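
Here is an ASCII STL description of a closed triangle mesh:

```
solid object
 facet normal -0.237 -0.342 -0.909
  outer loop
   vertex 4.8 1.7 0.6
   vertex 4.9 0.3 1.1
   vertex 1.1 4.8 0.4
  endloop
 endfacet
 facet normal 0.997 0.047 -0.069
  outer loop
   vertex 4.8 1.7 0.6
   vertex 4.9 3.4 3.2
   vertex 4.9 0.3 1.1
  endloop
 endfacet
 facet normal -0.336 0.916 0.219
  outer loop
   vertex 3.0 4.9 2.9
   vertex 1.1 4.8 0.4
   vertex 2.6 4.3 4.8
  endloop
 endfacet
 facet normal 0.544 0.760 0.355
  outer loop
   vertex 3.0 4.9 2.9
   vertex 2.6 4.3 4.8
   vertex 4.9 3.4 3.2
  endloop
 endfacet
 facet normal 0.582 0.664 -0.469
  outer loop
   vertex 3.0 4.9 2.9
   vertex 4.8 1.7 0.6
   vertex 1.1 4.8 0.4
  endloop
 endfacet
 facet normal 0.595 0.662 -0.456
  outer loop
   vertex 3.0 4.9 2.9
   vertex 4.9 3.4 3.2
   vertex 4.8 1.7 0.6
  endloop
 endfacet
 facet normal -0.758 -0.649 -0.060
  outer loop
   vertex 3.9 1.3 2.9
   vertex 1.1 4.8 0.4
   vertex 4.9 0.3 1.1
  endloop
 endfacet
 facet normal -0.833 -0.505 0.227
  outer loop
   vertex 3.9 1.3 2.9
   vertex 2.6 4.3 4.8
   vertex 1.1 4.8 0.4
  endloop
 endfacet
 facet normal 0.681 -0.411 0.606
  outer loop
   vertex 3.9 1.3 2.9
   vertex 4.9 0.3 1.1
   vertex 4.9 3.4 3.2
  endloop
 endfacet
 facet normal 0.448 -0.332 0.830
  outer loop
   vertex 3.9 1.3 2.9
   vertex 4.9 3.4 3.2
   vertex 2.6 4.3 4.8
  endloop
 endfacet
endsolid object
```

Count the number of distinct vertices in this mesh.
7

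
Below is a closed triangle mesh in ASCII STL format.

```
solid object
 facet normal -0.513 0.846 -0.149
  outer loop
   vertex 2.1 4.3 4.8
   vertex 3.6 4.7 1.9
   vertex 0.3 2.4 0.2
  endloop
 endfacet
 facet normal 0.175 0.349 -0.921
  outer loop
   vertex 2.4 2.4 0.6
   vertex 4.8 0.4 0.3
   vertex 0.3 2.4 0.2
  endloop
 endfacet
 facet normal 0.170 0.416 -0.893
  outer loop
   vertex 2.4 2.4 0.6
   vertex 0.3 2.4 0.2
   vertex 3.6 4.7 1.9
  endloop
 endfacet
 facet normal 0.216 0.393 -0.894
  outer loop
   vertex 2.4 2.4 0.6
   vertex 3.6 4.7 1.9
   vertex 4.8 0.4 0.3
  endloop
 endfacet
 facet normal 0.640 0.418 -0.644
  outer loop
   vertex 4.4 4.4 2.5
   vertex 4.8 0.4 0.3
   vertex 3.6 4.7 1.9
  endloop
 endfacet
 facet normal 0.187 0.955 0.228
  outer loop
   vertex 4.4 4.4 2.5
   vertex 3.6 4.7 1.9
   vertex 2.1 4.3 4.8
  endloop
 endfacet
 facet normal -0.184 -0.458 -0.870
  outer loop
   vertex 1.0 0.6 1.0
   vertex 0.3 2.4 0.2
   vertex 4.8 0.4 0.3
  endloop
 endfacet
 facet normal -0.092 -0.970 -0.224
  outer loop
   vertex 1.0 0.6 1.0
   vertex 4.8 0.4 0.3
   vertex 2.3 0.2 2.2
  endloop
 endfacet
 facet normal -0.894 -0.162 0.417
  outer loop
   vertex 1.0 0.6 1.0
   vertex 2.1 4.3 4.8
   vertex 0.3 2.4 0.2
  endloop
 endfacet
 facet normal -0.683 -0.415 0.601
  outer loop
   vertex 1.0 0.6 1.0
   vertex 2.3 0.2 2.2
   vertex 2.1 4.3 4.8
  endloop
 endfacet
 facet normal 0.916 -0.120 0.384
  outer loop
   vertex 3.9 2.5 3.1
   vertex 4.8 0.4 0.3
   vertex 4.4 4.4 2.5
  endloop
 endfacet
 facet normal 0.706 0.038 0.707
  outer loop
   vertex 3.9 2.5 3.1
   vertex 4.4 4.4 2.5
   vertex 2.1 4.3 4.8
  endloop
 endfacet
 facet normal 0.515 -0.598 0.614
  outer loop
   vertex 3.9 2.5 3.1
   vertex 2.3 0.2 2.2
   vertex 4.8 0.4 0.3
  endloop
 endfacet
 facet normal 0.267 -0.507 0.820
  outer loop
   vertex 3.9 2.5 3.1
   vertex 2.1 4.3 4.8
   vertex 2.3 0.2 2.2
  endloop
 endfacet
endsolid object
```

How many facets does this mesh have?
14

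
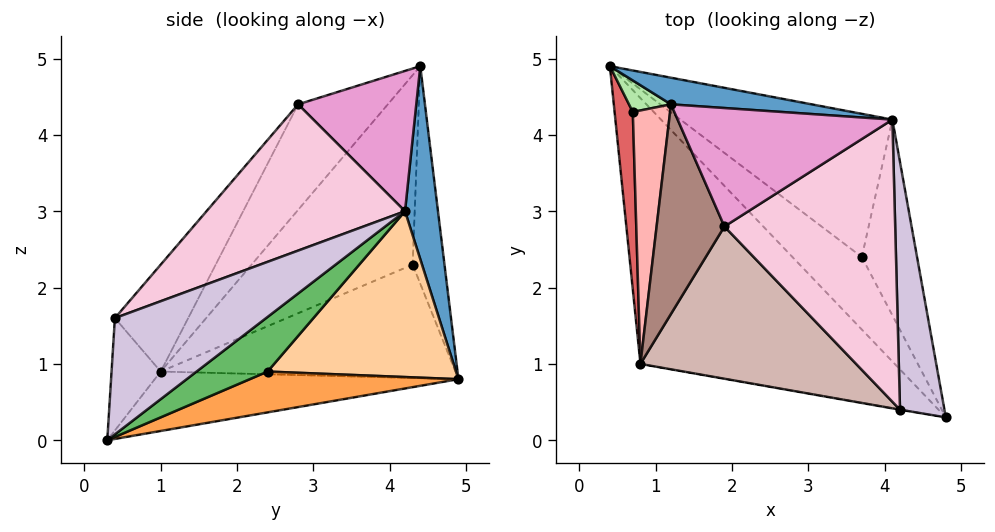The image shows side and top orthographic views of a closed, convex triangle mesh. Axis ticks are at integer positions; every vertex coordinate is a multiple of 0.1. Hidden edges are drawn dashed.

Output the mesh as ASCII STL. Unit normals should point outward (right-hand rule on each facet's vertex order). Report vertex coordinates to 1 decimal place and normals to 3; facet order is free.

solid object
 facet normal 0.130 0.987 0.095
  outer loop
   vertex 4.1 4.2 3.0
   vertex 0.4 4.9 0.8
   vertex 1.2 4.4 4.9
  endloop
 endfacet
 facet normal -0.227 -0.048 -0.973
  outer loop
   vertex 0.8 1.0 0.9
   vertex 0.4 4.9 0.8
   vertex 4.8 0.3 0.0
  endloop
 endfacet
 facet normal 0.428 0.536 -0.728
  outer loop
   vertex 3.7 2.4 0.9
   vertex 4.8 0.3 0.0
   vertex 0.4 4.9 0.8
  endloop
 endfacet
 facet normal 0.485 0.616 -0.620
  outer loop
   vertex 3.7 2.4 0.9
   vertex 0.4 4.9 0.8
   vertex 4.1 4.2 3.0
  endloop
 endfacet
 facet normal 0.583 0.558 -0.590
  outer loop
   vertex 3.7 2.4 0.9
   vertex 4.1 4.2 3.0
   vertex 4.8 0.3 0.0
  endloop
 endfacet
 facet normal -0.982 -0.017 0.189
  outer loop
   vertex 0.7 4.3 2.3
   vertex 1.2 4.4 4.9
   vertex 0.4 4.9 0.8
  endloop
 endfacet
 facet normal -0.983 -0.097 0.158
  outer loop
   vertex 0.7 4.3 2.3
   vertex 0.4 4.9 0.8
   vertex 0.8 1.0 0.9
  endloop
 endfacet
 facet normal -0.975 -0.111 0.192
  outer loop
   vertex 0.7 4.3 2.3
   vertex 0.8 1.0 0.9
   vertex 1.2 4.4 4.9
  endloop
 endfacet
 facet normal -0.173 -0.985 -0.003
  outer loop
   vertex 4.2 0.4 1.6
   vertex 0.8 1.0 0.9
   vertex 4.8 0.3 0.0
  endloop
 endfacet
 facet normal 0.929 -0.106 0.355
  outer loop
   vertex 4.2 0.4 1.6
   vertex 4.8 0.3 0.0
   vertex 4.1 4.2 3.0
  endloop
 endfacet
 facet normal -0.741 -0.473 0.476
  outer loop
   vertex 1.9 2.8 4.4
   vertex 1.2 4.4 4.9
   vertex 0.8 1.0 0.9
  endloop
 endfacet
 facet normal -0.250 -0.827 0.504
  outer loop
   vertex 1.9 2.8 4.4
   vertex 0.8 1.0 0.9
   vertex 4.2 0.4 1.6
  endloop
 endfacet
 facet normal 0.547 -0.022 0.837
  outer loop
   vertex 1.9 2.8 4.4
   vertex 4.1 4.2 3.0
   vertex 1.2 4.4 4.9
  endloop
 endfacet
 facet normal 0.629 -0.254 0.735
  outer loop
   vertex 1.9 2.8 4.4
   vertex 4.2 0.4 1.6
   vertex 4.1 4.2 3.0
  endloop
 endfacet
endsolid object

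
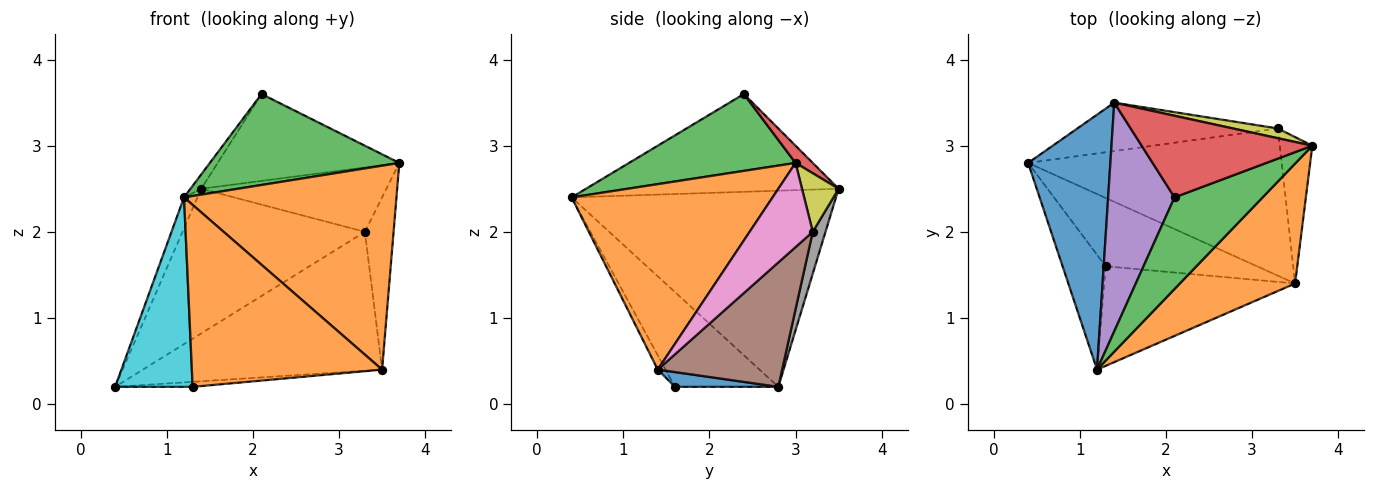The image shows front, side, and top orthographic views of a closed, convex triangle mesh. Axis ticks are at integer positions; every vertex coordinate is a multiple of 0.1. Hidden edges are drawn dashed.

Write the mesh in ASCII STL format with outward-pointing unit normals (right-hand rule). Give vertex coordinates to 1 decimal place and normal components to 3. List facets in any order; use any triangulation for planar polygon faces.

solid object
 facet normal -0.921 0.047 0.386
  outer loop
   vertex 1.4 3.5 2.5
   vertex 0.4 2.8 0.2
   vertex 1.2 0.4 2.4
  endloop
 endfacet
 facet normal 0.632 -0.668 0.393
  outer loop
   vertex 3.5 1.4 0.4
   vertex 3.7 3.0 2.8
   vertex 1.2 0.4 2.4
  endloop
 endfacet
 facet normal 0.526 -0.599 0.603
  outer loop
   vertex 2.1 2.4 3.6
   vertex 1.2 0.4 2.4
   vertex 3.7 3.0 2.8
  endloop
 endfacet
 facet normal 0.069 0.727 0.683
  outer loop
   vertex 2.1 2.4 3.6
   vertex 3.7 3.0 2.8
   vertex 1.4 3.5 2.5
  endloop
 endfacet
 facet normal -0.827 0.035 0.561
  outer loop
   vertex 2.1 2.4 3.6
   vertex 1.4 3.5 2.5
   vertex 1.2 0.4 2.4
  endloop
 endfacet
 facet normal 0.336 0.646 -0.685
  outer loop
   vertex 3.3 3.2 2.0
   vertex 3.5 1.4 0.4
   vertex 0.4 2.8 0.2
  endloop
 endfacet
 facet normal 0.859 0.390 -0.332
  outer loop
   vertex 3.3 3.2 2.0
   vertex 3.7 3.0 2.8
   vertex 3.5 1.4 0.4
  endloop
 endfacet
 facet normal 0.066 0.946 -0.317
  outer loop
   vertex 3.3 3.2 2.0
   vertex 0.4 2.8 0.2
   vertex 1.4 3.5 2.5
  endloop
 endfacet
 facet normal 0.192 0.970 0.147
  outer loop
   vertex 3.3 3.2 2.0
   vertex 1.4 3.5 2.5
   vertex 3.7 3.0 2.8
  endloop
 endfacet
 facet normal -0.752 -0.564 -0.342
  outer loop
   vertex 1.3 1.6 0.2
   vertex 1.2 0.4 2.4
   vertex 0.4 2.8 0.2
  endloop
 endfacet
 facet normal 0.097 0.073 -0.993
  outer loop
   vertex 1.3 1.6 0.2
   vertex 0.4 2.8 0.2
   vertex 3.5 1.4 0.4
  endloop
 endfacet
 facet normal -0.036 -0.877 -0.480
  outer loop
   vertex 1.3 1.6 0.2
   vertex 3.5 1.4 0.4
   vertex 1.2 0.4 2.4
  endloop
 endfacet
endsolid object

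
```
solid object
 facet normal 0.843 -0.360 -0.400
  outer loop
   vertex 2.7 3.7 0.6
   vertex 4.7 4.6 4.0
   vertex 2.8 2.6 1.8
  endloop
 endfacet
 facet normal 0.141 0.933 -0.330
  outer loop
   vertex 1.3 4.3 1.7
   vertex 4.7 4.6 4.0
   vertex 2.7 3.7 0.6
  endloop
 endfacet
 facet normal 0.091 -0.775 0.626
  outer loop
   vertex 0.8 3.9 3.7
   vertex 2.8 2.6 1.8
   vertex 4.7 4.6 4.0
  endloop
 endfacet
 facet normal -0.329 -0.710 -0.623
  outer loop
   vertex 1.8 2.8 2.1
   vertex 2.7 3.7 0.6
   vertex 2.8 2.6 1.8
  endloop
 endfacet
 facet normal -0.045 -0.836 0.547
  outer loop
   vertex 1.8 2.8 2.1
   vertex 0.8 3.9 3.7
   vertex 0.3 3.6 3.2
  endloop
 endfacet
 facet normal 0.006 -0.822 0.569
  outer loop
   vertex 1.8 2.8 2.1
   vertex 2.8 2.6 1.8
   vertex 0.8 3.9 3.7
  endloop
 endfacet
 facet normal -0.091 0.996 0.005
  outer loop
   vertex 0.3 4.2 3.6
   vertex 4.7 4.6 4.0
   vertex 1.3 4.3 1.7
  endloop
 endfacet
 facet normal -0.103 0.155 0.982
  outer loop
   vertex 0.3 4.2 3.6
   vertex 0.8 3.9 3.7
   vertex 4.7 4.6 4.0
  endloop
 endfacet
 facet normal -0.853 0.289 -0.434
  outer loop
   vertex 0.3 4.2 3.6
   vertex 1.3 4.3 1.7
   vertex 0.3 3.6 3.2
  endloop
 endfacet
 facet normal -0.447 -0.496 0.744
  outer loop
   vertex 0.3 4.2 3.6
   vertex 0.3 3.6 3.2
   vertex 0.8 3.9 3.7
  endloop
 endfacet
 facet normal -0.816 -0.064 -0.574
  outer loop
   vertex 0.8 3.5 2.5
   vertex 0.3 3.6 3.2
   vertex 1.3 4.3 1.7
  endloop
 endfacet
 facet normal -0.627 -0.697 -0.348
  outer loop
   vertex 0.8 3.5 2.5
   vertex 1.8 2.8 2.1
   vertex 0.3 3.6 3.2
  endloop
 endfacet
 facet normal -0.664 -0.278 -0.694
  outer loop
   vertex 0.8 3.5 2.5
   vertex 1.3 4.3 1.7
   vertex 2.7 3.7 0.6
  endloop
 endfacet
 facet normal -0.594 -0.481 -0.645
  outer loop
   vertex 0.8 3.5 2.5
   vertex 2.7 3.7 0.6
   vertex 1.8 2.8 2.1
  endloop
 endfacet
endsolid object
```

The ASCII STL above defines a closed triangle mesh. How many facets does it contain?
14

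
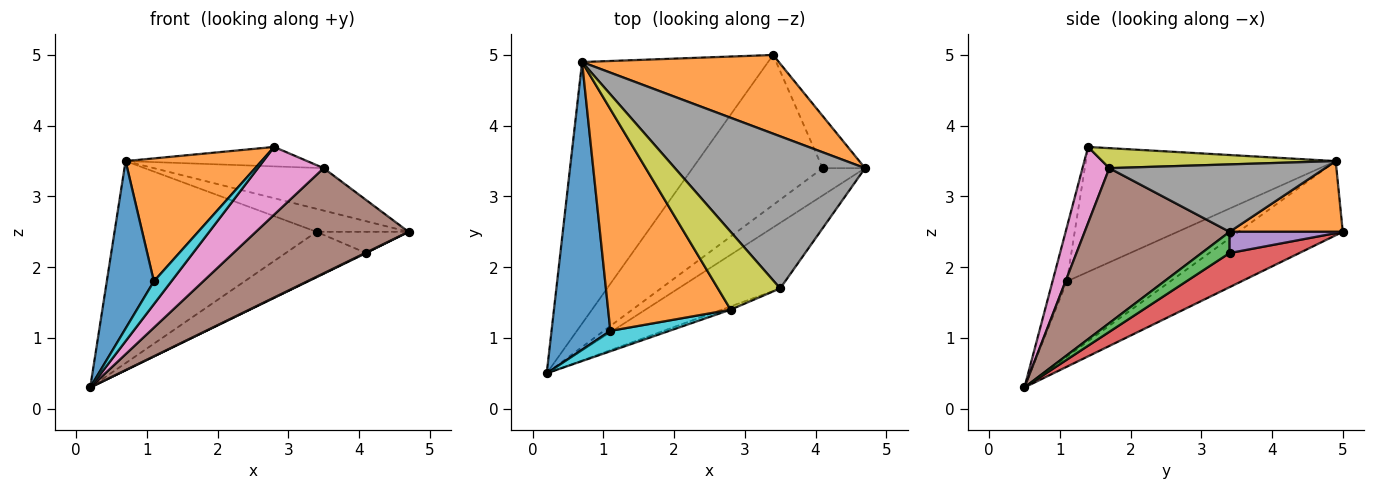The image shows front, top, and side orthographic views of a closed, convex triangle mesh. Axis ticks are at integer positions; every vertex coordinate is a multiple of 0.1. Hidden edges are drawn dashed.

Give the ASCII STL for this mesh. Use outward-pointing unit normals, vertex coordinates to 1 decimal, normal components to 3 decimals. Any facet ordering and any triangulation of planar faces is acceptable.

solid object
 facet normal -0.301 0.583 -0.755
  outer loop
   vertex 0.7 4.9 3.5
   vertex 3.4 5.0 2.5
   vertex 0.2 0.5 0.3
  endloop
 endfacet
 facet normal 0.326 0.265 0.907
  outer loop
   vertex 0.7 4.9 3.5
   vertex 4.7 3.4 2.5
   vertex 3.4 5.0 2.5
  endloop
 endfacet
 facet normal 0.447 -0.015 -0.894
  outer loop
   vertex 4.1 3.4 2.2
   vertex 4.7 3.4 2.5
   vertex 0.2 0.5 0.3
  endloop
 endfacet
 facet normal 0.244 0.281 -0.928
  outer loop
   vertex 4.1 3.4 2.2
   vertex 0.2 0.5 0.3
   vertex 3.4 5.0 2.5
  endloop
 endfacet
 facet normal 0.420 0.342 -0.841
  outer loop
   vertex 4.1 3.4 2.2
   vertex 3.4 5.0 2.5
   vertex 4.7 3.4 2.5
  endloop
 endfacet
 facet normal 0.627 -0.661 -0.412
  outer loop
   vertex 3.5 1.7 3.4
   vertex 0.2 0.5 0.3
   vertex 4.7 3.4 2.5
  endloop
 endfacet
 facet normal 0.378 -0.925 -0.044
  outer loop
   vertex 3.5 1.7 3.4
   vertex 2.8 1.4 3.7
   vertex 0.2 0.5 0.3
  endloop
 endfacet
 facet normal 0.323 0.254 0.911
  outer loop
   vertex 3.5 1.7 3.4
   vertex 4.7 3.4 2.5
   vertex 0.7 4.9 3.5
  endloop
 endfacet
 facet normal 0.298 0.232 0.926
  outer loop
   vertex 3.5 1.7 3.4
   vertex 0.7 4.9 3.5
   vertex 2.8 1.4 3.7
  endloop
 endfacet
 facet normal -0.522 -0.636 0.568
  outer loop
   vertex 1.1 1.1 1.8
   vertex 0.2 0.5 0.3
   vertex 2.8 1.4 3.7
  endloop
 endfacet
 facet normal -0.742 -0.337 0.580
  outer loop
   vertex 1.1 1.1 1.8
   vertex 0.7 4.9 3.5
   vertex 0.2 0.5 0.3
  endloop
 endfacet
 facet normal -0.666 -0.362 0.653
  outer loop
   vertex 1.1 1.1 1.8
   vertex 2.8 1.4 3.7
   vertex 0.7 4.9 3.5
  endloop
 endfacet
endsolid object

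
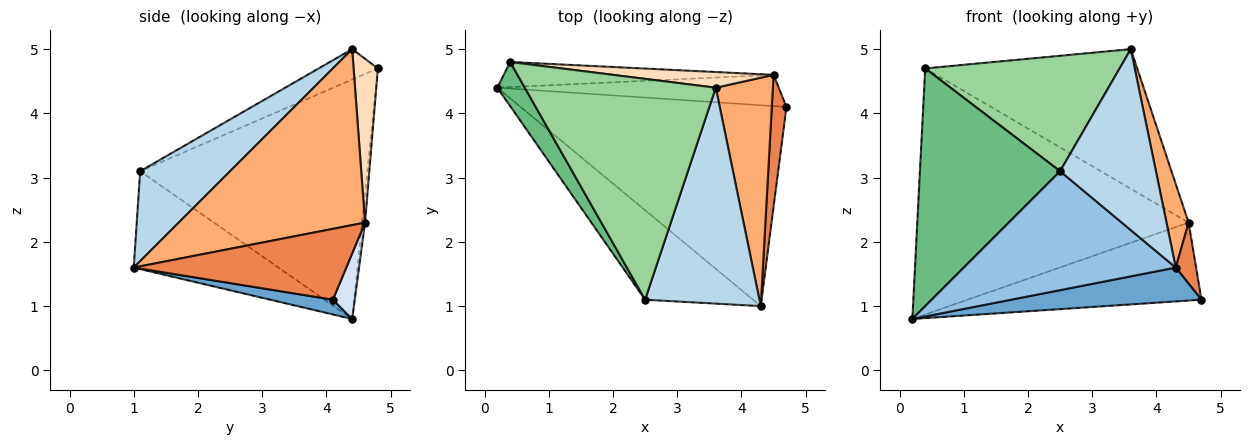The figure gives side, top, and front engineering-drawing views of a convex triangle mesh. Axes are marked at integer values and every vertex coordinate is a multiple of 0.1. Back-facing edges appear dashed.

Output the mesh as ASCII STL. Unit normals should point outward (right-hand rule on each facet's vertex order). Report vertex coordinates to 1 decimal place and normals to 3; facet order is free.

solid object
 facet normal 0.055 -0.166 -0.985
  outer loop
   vertex 4.3 1.0 1.6
   vertex 0.2 4.4 0.8
   vertex 4.7 4.1 1.1
  endloop
 endfacet
 facet normal -0.479 -0.702 -0.528
  outer loop
   vertex 2.5 1.1 3.1
   vertex 0.2 4.4 0.8
   vertex 4.3 1.0 1.6
  endloop
 endfacet
 facet normal 0.516 -0.550 0.656
  outer loop
   vertex 2.5 1.1 3.1
   vertex 4.3 1.0 1.6
   vertex 3.6 4.4 5.0
  endloop
 endfacet
 facet normal 0.086 0.925 -0.371
  outer loop
   vertex 4.5 4.6 2.3
   vertex 4.7 4.1 1.1
   vertex 0.2 4.4 0.8
  endloop
 endfacet
 facet normal 0.975 -0.093 0.201
  outer loop
   vertex 4.5 4.6 2.3
   vertex 4.3 1.0 1.6
   vertex 4.7 4.1 1.1
  endloop
 endfacet
 facet normal 0.945 -0.112 0.307
  outer loop
   vertex 4.5 4.6 2.3
   vertex 3.6 4.4 5.0
   vertex 4.3 1.0 1.6
  endloop
 endfacet
 facet normal -0.011 0.995 -0.101
  outer loop
   vertex 0.4 4.8 4.7
   vertex 4.5 4.6 2.3
   vertex 0.2 4.4 0.8
  endloop
 endfacet
 facet normal 0.113 0.987 0.111
  outer loop
   vertex 0.4 4.8 4.7
   vertex 3.6 4.4 5.0
   vertex 4.5 4.6 2.3
  endloop
 endfacet
 facet normal -0.847 -0.523 0.097
  outer loop
   vertex 0.4 4.8 4.7
   vertex 0.2 4.4 0.8
   vertex 2.5 1.1 3.1
  endloop
 endfacet
 facet normal -0.140 -0.459 0.878
  outer loop
   vertex 0.4 4.8 4.7
   vertex 2.5 1.1 3.1
   vertex 3.6 4.4 5.0
  endloop
 endfacet
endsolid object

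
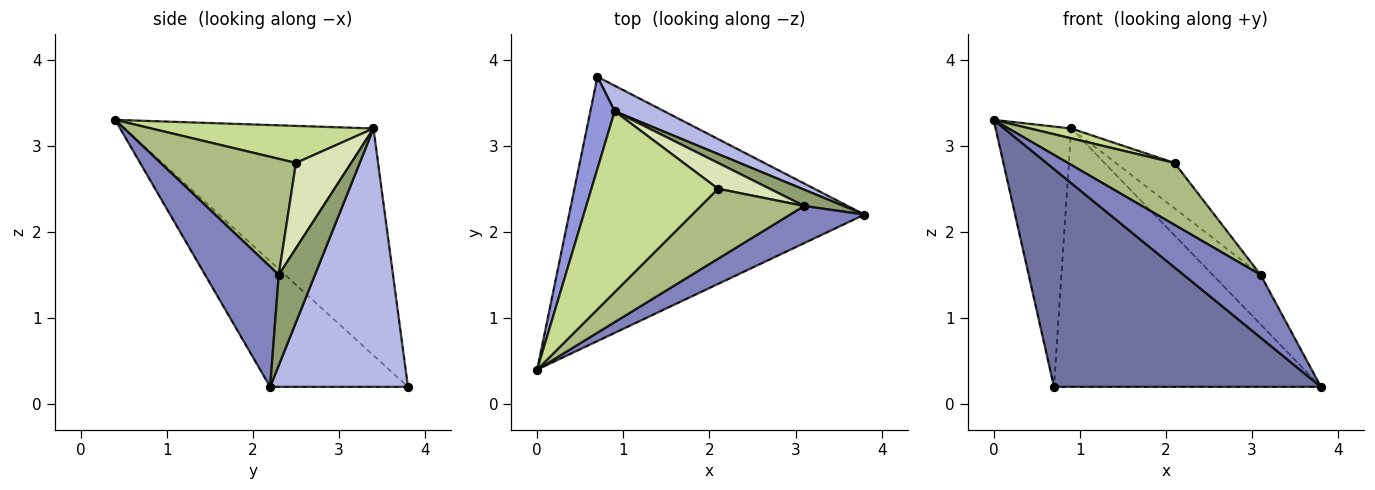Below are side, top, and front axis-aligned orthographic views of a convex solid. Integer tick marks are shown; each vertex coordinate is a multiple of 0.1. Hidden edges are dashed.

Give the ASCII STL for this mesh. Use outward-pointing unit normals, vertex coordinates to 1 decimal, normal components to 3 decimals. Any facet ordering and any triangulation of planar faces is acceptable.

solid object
 facet normal -0.312 -0.604 -0.733
  outer loop
   vertex 0.7 3.8 0.2
   vertex 3.8 2.2 0.2
   vertex 0.0 0.4 3.3
  endloop
 endfacet
 facet normal 0.636 -0.664 0.393
  outer loop
   vertex 3.1 2.3 1.5
   vertex 0.0 0.4 3.3
   vertex 3.8 2.2 0.2
  endloop
 endfacet
 facet normal -0.952 0.289 0.102
  outer loop
   vertex 0.9 3.4 3.2
   vertex 0.7 3.8 0.2
   vertex 0.0 0.4 3.3
  endloop
 endfacet
 facet normal 0.457 0.885 0.088
  outer loop
   vertex 0.9 3.4 3.2
   vertex 3.8 2.2 0.2
   vertex 0.7 3.8 0.2
  endloop
 endfacet
 facet normal 0.582 0.772 0.254
  outer loop
   vertex 0.9 3.4 3.2
   vertex 3.1 2.3 1.5
   vertex 3.8 2.2 0.2
  endloop
 endfacet
 facet normal 0.644 -0.507 0.573
  outer loop
   vertex 2.1 2.5 2.8
   vertex 0.0 0.4 3.3
   vertex 3.1 2.3 1.5
  endloop
 endfacet
 facet normal 0.280 -0.052 0.958
  outer loop
   vertex 2.1 2.5 2.8
   vertex 0.9 3.4 3.2
   vertex 0.0 0.4 3.3
  endloop
 endfacet
 facet normal 0.633 0.673 0.383
  outer loop
   vertex 2.1 2.5 2.8
   vertex 3.1 2.3 1.5
   vertex 0.9 3.4 3.2
  endloop
 endfacet
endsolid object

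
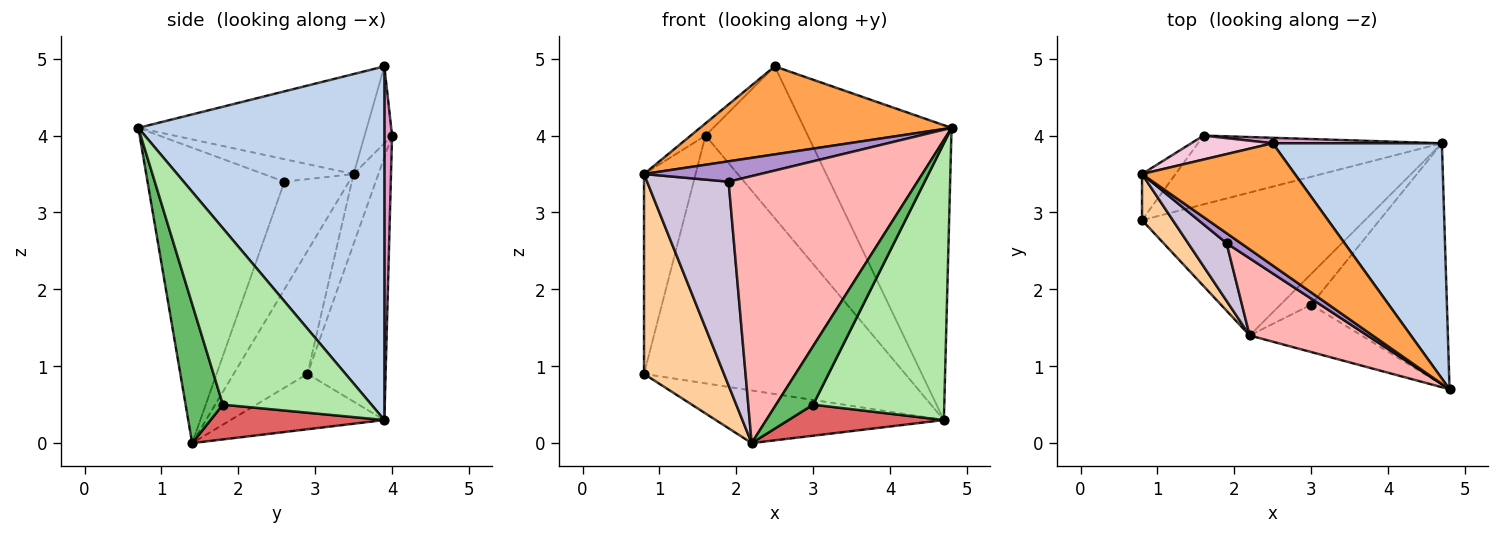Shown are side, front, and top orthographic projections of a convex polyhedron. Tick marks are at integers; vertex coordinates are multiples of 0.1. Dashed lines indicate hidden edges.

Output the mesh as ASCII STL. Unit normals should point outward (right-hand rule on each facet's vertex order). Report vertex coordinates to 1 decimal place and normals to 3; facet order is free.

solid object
 facet normal -0.227 0.337 -0.914
  outer loop
   vertex 4.7 3.9 0.3
   vertex 2.2 1.4 0.0
   vertex 0.8 2.9 0.9
  endloop
 endfacet
 facet normal 0.794 0.476 0.380
  outer loop
   vertex 4.7 3.9 0.3
   vertex 2.5 3.9 4.9
   vertex 4.8 0.7 4.1
  endloop
 endfacet
 facet normal -0.469 -0.516 0.717
  outer loop
   vertex 0.8 3.5 3.5
   vertex 4.8 0.7 4.1
   vertex 2.5 3.9 4.9
  endloop
 endfacet
 facet normal -0.669 -0.724 0.167
  outer loop
   vertex 0.8 3.5 3.5
   vertex 0.8 2.9 0.9
   vertex 2.2 1.4 0.0
  endloop
 endfacet
 facet normal 0.616 -0.613 -0.495
  outer loop
   vertex 3.0 1.8 0.5
   vertex 4.8 0.7 4.1
   vertex 2.2 1.4 0.0
  endloop
 endfacet
 facet normal 0.649 -0.573 -0.500
  outer loop
   vertex 3.0 1.8 0.5
   vertex 4.7 3.9 0.3
   vertex 4.8 0.7 4.1
  endloop
 endfacet
 facet normal 0.622 -0.556 -0.551
  outer loop
   vertex 3.0 1.8 0.5
   vertex 2.2 1.4 0.0
   vertex 4.7 3.9 0.3
  endloop
 endfacet
 facet normal -0.571 -0.788 0.228
  outer loop
   vertex 1.9 2.6 3.4
   vertex 2.2 1.4 0.0
   vertex 4.8 0.7 4.1
  endloop
 endfacet
 facet normal -0.570 -0.737 0.362
  outer loop
   vertex 1.9 2.6 3.4
   vertex 4.8 0.7 4.1
   vertex 0.8 3.5 3.5
  endloop
 endfacet
 facet normal -0.606 -0.765 0.217
  outer loop
   vertex 1.9 2.6 3.4
   vertex 0.8 3.5 3.5
   vertex 2.2 1.4 0.0
  endloop
 endfacet
 facet normal -0.277 0.926 -0.257
  outer loop
   vertex 1.6 4.0 4.0
   vertex 4.7 3.9 0.3
   vertex 0.8 2.9 0.9
  endloop
 endfacet
 facet normal -0.424 0.882 -0.204
  outer loop
   vertex 1.6 4.0 4.0
   vertex 0.8 2.9 0.9
   vertex 0.8 3.5 3.5
  endloop
 endfacet
 facet normal 0.075 0.997 0.036
  outer loop
   vertex 1.6 4.0 4.0
   vertex 2.5 3.9 4.9
   vertex 4.7 3.9 0.3
  endloop
 endfacet
 facet normal -0.643 0.347 0.682
  outer loop
   vertex 1.6 4.0 4.0
   vertex 0.8 3.5 3.5
   vertex 2.5 3.9 4.9
  endloop
 endfacet
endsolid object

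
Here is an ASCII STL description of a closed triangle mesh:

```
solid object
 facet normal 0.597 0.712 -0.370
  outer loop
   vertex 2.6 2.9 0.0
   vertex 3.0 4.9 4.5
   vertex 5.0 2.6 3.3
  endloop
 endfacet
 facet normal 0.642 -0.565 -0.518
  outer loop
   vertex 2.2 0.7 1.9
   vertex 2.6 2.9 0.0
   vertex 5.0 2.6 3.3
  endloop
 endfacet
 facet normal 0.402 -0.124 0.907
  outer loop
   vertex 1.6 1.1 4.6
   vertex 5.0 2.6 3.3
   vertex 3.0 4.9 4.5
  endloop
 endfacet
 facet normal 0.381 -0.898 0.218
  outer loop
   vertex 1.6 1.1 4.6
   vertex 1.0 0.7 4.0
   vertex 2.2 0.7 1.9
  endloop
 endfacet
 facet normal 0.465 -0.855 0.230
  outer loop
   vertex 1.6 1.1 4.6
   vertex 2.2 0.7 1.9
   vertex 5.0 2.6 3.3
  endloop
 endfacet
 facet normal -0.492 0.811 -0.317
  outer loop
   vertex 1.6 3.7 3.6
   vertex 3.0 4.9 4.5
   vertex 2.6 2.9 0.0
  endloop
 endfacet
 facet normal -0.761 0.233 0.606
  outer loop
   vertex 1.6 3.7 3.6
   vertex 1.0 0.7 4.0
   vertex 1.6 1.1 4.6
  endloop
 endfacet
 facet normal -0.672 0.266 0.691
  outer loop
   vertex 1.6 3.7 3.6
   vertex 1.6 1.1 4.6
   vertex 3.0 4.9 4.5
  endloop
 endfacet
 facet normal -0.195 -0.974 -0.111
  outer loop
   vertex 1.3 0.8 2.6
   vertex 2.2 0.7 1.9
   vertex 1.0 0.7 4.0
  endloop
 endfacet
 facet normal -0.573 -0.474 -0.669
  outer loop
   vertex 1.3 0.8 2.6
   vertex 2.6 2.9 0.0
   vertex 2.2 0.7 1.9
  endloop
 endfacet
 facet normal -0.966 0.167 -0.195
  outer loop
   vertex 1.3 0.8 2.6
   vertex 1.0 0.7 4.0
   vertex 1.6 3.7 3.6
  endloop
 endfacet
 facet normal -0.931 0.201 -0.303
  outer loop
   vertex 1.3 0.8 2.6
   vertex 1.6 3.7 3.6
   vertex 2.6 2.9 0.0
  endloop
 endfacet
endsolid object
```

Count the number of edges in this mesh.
18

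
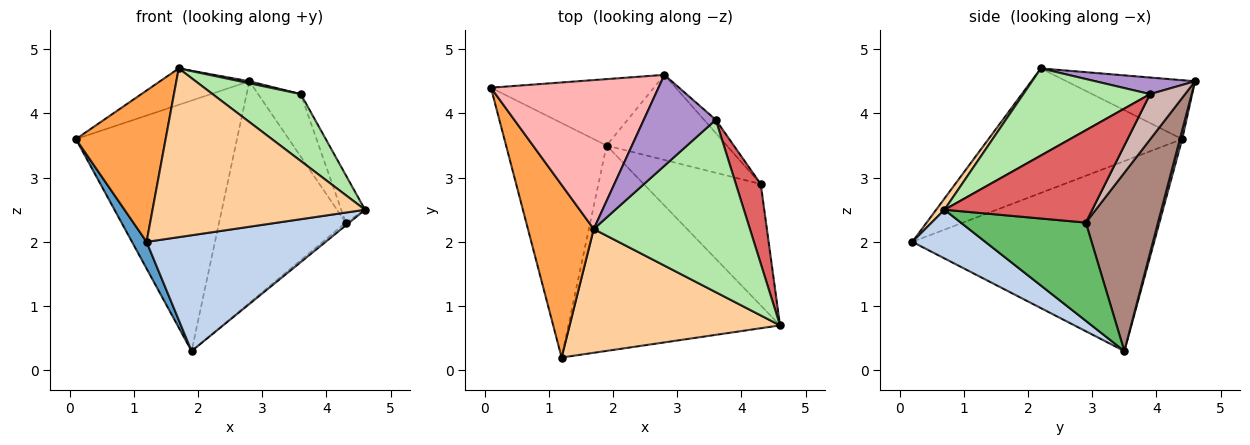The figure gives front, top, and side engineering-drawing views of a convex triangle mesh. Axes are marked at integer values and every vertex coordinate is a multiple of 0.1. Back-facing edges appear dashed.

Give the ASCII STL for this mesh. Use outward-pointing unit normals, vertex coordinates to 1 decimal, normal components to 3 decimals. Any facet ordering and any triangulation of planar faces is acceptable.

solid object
 facet normal -0.883 -0.053 -0.467
  outer loop
   vertex 1.9 3.5 0.3
   vertex 1.2 0.2 2.0
   vertex 0.1 4.4 3.6
  endloop
 endfacet
 facet normal 0.196 -0.482 -0.854
  outer loop
   vertex 1.9 3.5 0.3
   vertex 4.6 0.7 2.5
   vertex 1.2 0.2 2.0
  endloop
 endfacet
 facet normal -0.818 -0.379 0.432
  outer loop
   vertex 1.7 2.2 4.7
   vertex 0.1 4.4 3.6
   vertex 1.2 0.2 2.0
  endloop
 endfacet
 facet normal 0.032 -0.806 0.591
  outer loop
   vertex 1.7 2.2 4.7
   vertex 1.2 0.2 2.0
   vertex 4.6 0.7 2.5
  endloop
 endfacet
 facet normal 0.643 0.018 -0.766
  outer loop
   vertex 4.3 2.9 2.3
   vertex 4.6 0.7 2.5
   vertex 1.9 3.5 0.3
  endloop
 endfacet
 facet normal 0.461 -0.321 0.827
  outer loop
   vertex 3.6 3.9 4.3
   vertex 1.7 2.2 4.7
   vertex 4.6 0.7 2.5
  endloop
 endfacet
 facet normal 0.954 0.153 0.257
  outer loop
   vertex 3.6 3.9 4.3
   vertex 4.6 0.7 2.5
   vertex 4.3 2.9 2.3
  endloop
 endfacet
 facet normal -0.323 0.225 0.919
  outer loop
   vertex 2.8 4.6 4.5
   vertex 0.1 4.4 3.6
   vertex 1.7 2.2 4.7
  endloop
 endfacet
 facet normal 0.225 -0.022 0.974
  outer loop
   vertex 2.8 4.6 4.5
   vertex 1.7 2.2 4.7
   vertex 3.6 3.9 4.3
  endloop
 endfacet
 facet normal 0.014 0.967 -0.256
  outer loop
   vertex 2.8 4.6 4.5
   vertex 1.9 3.5 0.3
   vertex 0.1 4.4 3.6
  endloop
 endfacet
 facet normal 0.470 0.824 -0.317
  outer loop
   vertex 2.8 4.6 4.5
   vertex 4.3 2.9 2.3
   vertex 1.9 3.5 0.3
  endloop
 endfacet
 facet normal 0.627 0.762 -0.162
  outer loop
   vertex 2.8 4.6 4.5
   vertex 3.6 3.9 4.3
   vertex 4.3 2.9 2.3
  endloop
 endfacet
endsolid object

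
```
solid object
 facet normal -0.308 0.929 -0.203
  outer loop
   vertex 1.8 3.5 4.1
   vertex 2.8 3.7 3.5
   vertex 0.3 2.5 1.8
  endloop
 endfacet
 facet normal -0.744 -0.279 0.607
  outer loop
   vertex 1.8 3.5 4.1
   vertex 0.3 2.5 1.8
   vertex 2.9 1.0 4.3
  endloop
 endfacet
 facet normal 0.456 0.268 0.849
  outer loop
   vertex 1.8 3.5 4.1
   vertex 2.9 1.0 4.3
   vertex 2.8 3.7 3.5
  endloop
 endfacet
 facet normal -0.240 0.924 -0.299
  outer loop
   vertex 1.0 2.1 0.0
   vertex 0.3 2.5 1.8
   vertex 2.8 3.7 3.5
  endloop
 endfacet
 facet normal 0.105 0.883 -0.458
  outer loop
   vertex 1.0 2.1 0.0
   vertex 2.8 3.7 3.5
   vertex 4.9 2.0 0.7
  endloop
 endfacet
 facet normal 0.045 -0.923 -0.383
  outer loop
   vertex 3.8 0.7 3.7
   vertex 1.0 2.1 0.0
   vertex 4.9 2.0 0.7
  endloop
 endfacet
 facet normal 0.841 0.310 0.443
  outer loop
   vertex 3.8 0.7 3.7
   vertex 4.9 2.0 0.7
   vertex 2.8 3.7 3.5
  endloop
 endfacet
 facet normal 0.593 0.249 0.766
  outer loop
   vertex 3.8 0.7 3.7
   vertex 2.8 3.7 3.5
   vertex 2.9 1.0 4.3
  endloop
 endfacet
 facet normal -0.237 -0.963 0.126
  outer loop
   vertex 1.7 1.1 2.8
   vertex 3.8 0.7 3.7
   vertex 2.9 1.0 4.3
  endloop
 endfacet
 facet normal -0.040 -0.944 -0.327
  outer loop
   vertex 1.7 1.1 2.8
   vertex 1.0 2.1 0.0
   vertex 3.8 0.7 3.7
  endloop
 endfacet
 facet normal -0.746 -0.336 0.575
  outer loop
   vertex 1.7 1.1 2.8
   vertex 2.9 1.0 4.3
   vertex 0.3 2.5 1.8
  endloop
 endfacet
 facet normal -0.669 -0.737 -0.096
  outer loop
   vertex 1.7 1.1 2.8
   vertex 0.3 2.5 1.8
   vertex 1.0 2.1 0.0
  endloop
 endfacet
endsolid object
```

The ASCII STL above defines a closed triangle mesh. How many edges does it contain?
18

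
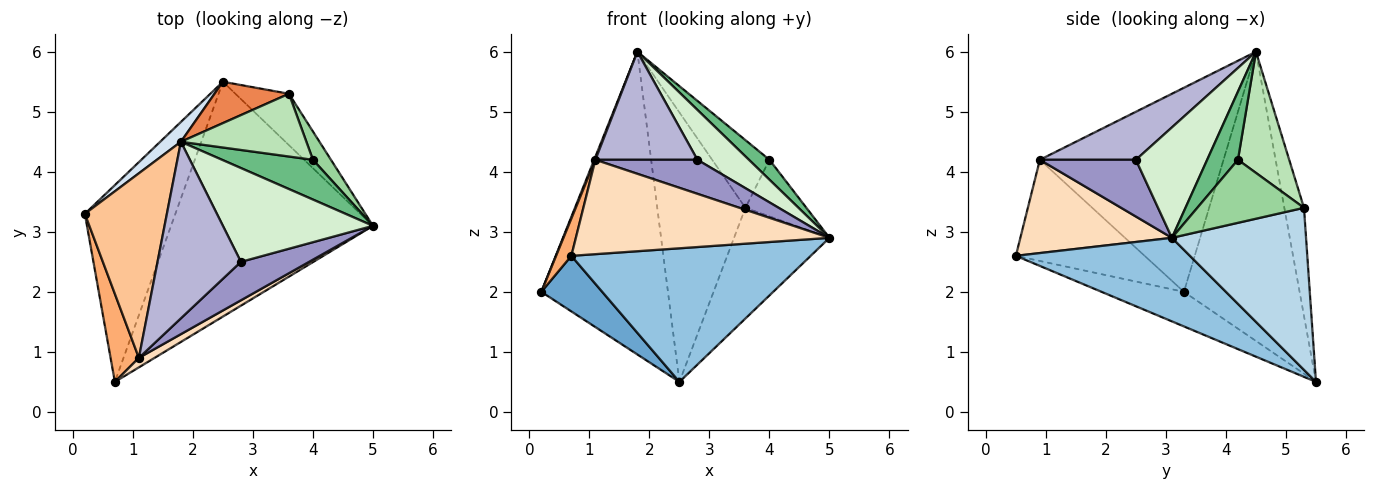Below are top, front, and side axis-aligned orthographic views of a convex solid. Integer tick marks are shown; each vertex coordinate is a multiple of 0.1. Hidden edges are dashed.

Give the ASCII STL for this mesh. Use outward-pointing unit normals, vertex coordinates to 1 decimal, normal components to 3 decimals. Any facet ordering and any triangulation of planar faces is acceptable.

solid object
 facet normal -0.345 -0.255 -0.903
  outer loop
   vertex 2.5 5.5 0.5
   vertex 0.7 0.5 2.6
   vertex 0.2 3.3 2.0
  endloop
 endfacet
 facet normal 0.338 -0.465 -0.818
  outer loop
   vertex 2.5 5.5 0.5
   vertex 5.0 3.1 2.9
   vertex 0.7 0.5 2.6
  endloop
 endfacet
 facet normal 0.787 0.560 -0.260
  outer loop
   vertex 2.5 5.5 0.5
   vertex 3.6 5.3 3.4
   vertex 5.0 3.1 2.9
  endloop
 endfacet
 facet normal -0.674 0.737 0.048
  outer loop
   vertex 2.5 5.5 0.5
   vertex 0.2 3.3 2.0
   vertex 1.8 4.5 6.0
  endloop
 endfacet
 facet normal -0.215 0.965 0.148
  outer loop
   vertex 2.5 5.5 0.5
   vertex 1.8 4.5 6.0
   vertex 3.6 5.3 3.4
  endloop
 endfacet
 facet normal -0.957 -0.114 0.268
  outer loop
   vertex 1.1 0.9 4.2
   vertex 0.2 3.3 2.0
   vertex 0.7 0.5 2.6
  endloop
 endfacet
 facet normal -0.928 -0.006 0.373
  outer loop
   vertex 1.1 0.9 4.2
   vertex 1.8 4.5 6.0
   vertex 0.2 3.3 2.0
  endloop
 endfacet
 facet normal 0.511 -0.855 0.086
  outer loop
   vertex 1.1 0.9 4.2
   vertex 0.7 0.5 2.6
   vertex 5.0 3.1 2.9
  endloop
 endfacet
 facet normal 0.557 -0.371 0.743
  outer loop
   vertex 4.0 4.2 4.2
   vertex 1.8 4.5 6.0
   vertex 5.0 3.1 2.9
  endloop
 endfacet
 facet normal 0.843 0.482 0.241
  outer loop
   vertex 4.0 4.2 4.2
   vertex 5.0 3.1 2.9
   vertex 3.6 5.3 3.4
  endloop
 endfacet
 facet normal 0.549 0.613 0.568
  outer loop
   vertex 4.0 4.2 4.2
   vertex 3.6 5.3 3.4
   vertex 1.8 4.5 6.0
  endloop
 endfacet
 facet normal 0.545 -0.394 0.740
  outer loop
   vertex 2.8 2.5 4.2
   vertex 5.0 3.1 2.9
   vertex 1.8 4.5 6.0
  endloop
 endfacet
 facet normal 0.529 -0.562 0.636
  outer loop
   vertex 2.8 2.5 4.2
   vertex 1.1 0.9 4.2
   vertex 5.0 3.1 2.9
  endloop
 endfacet
 facet normal 0.441 -0.469 0.766
  outer loop
   vertex 2.8 2.5 4.2
   vertex 1.8 4.5 6.0
   vertex 1.1 0.9 4.2
  endloop
 endfacet
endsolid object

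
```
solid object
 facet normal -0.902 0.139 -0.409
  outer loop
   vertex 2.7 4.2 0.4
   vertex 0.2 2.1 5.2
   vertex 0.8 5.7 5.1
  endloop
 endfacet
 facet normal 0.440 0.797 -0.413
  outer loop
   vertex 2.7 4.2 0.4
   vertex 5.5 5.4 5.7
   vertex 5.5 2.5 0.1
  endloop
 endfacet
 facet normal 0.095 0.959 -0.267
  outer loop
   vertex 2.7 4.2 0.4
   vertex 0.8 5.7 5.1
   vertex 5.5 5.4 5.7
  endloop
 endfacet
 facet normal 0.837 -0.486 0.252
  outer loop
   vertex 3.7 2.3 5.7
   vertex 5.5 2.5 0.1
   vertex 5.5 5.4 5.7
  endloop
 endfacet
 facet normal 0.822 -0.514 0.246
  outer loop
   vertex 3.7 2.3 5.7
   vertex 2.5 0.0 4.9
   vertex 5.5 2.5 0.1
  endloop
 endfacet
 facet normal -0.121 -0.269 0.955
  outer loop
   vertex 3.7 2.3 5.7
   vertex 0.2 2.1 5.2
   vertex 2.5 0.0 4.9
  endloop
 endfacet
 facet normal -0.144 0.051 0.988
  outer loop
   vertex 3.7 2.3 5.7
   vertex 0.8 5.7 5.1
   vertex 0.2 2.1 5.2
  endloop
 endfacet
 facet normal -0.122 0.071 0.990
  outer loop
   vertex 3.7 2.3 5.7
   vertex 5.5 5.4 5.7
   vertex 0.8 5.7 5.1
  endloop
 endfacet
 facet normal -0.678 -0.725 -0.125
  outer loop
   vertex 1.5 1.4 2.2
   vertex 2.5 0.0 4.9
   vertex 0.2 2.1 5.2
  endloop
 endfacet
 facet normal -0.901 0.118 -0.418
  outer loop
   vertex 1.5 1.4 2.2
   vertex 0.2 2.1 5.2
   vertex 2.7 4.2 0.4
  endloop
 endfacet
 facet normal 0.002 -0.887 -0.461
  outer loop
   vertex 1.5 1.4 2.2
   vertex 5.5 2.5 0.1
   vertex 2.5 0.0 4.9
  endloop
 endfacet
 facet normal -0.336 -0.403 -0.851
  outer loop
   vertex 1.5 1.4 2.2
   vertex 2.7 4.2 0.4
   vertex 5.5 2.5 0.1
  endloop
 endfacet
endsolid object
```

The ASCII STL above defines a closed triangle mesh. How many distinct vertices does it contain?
8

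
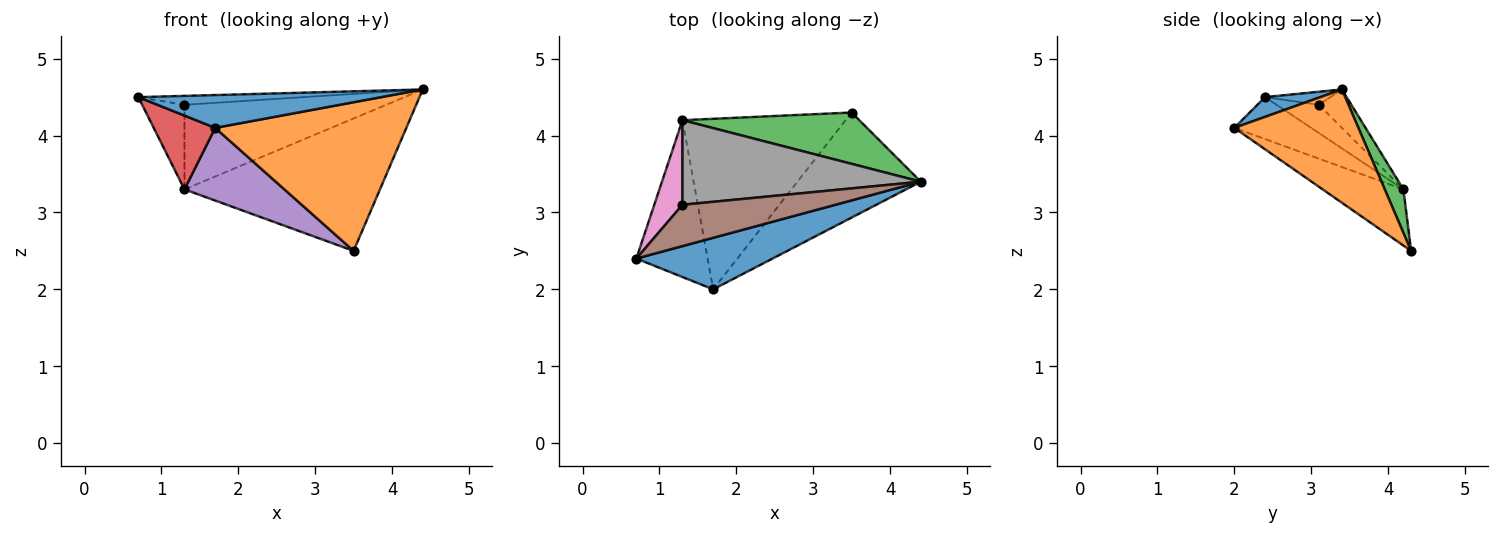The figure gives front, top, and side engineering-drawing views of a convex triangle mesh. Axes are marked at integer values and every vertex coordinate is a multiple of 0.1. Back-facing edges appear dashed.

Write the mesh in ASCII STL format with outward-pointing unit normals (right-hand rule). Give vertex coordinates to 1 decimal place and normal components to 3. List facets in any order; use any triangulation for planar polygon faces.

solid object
 facet normal 0.122 -0.533 0.837
  outer loop
   vertex 1.7 2.0 4.1
   vertex 4.4 3.4 4.6
   vertex 0.7 2.4 4.5
  endloop
 endfacet
 facet normal 0.469 -0.721 -0.510
  outer loop
   vertex 1.7 2.0 4.1
   vertex 3.5 4.3 2.5
   vertex 4.4 3.4 4.6
  endloop
 endfacet
 facet normal 0.089 0.929 0.360
  outer loop
   vertex 1.3 4.2 3.3
   vertex 4.4 3.4 4.6
   vertex 3.5 4.3 2.5
  endloop
 endfacet
 facet normal -0.470 -0.376 -0.799
  outer loop
   vertex 1.3 4.2 3.3
   vertex 1.7 2.0 4.1
   vertex 0.7 2.4 4.5
  endloop
 endfacet
 facet normal -0.302 -0.374 -0.877
  outer loop
   vertex 1.3 4.2 3.3
   vertex 3.5 4.3 2.5
   vertex 1.7 2.0 4.1
  endloop
 endfacet
 facet normal -0.083 0.210 0.974
  outer loop
   vertex 1.3 3.1 4.4
   vertex 0.7 2.4 4.5
   vertex 4.4 3.4 4.6
  endloop
 endfacet
 facet normal -0.577 0.577 0.577
  outer loop
   vertex 1.3 3.1 4.4
   vertex 1.3 4.2 3.3
   vertex 0.7 2.4 4.5
  endloop
 endfacet
 facet normal -0.113 0.703 0.703
  outer loop
   vertex 1.3 3.1 4.4
   vertex 4.4 3.4 4.6
   vertex 1.3 4.2 3.3
  endloop
 endfacet
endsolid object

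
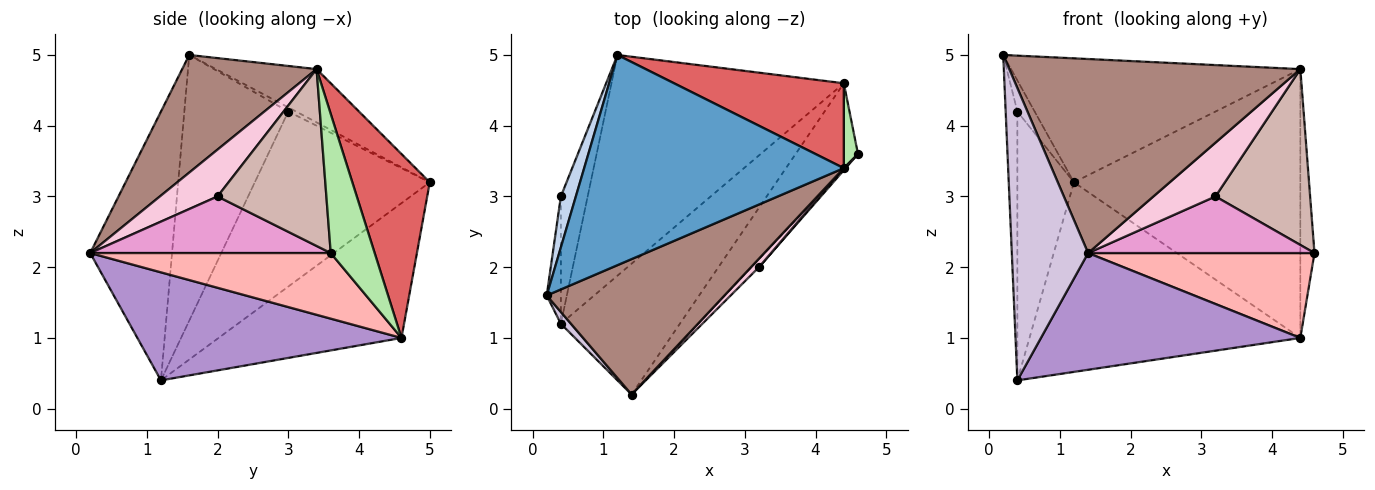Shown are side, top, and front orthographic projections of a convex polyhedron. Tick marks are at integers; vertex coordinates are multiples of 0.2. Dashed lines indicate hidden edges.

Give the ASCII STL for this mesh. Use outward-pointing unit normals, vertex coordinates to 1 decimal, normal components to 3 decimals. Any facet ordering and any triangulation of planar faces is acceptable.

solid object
 facet normal -0.174 0.500 0.848
  outer loop
   vertex 4.4 3.4 4.8
   vertex 1.2 5.0 3.2
   vertex 0.2 1.6 5.0
  endloop
 endfacet
 facet normal -0.231 0.507 0.830
  outer loop
   vertex 0.4 3.0 4.2
   vertex 0.2 1.6 5.0
   vertex 1.2 5.0 3.2
  endloop
 endfacet
 facet normal -0.992 0.112 -0.053
  outer loop
   vertex 0.4 3.0 4.2
   vertex 0.4 1.2 0.4
   vertex 0.2 1.6 5.0
  endloop
 endfacet
 facet normal -0.942 0.304 -0.144
  outer loop
   vertex 0.4 3.0 4.2
   vertex 1.2 5.0 3.2
   vertex 0.4 1.2 0.4
  endloop
 endfacet
 facet normal -0.403 0.596 -0.694
  outer loop
   vertex 4.4 4.6 1.0
   vertex 0.4 1.2 0.4
   vertex 1.2 5.0 3.2
  endloop
 endfacet
 facet normal 0.947 0.305 0.096
  outer loop
   vertex 4.4 4.6 1.0
   vertex 4.4 3.4 4.8
   vertex 4.6 3.6 2.2
  endloop
 endfacet
 facet normal 0.310 0.907 0.286
  outer loop
   vertex 4.4 4.6 1.0
   vertex 1.2 5.0 3.2
   vertex 4.4 3.4 4.8
  endloop
 endfacet
 facet normal 0.599 -0.563 -0.569
  outer loop
   vertex 1.4 0.2 2.2
   vertex 4.4 4.6 1.0
   vertex 4.6 3.6 2.2
  endloop
 endfacet
 facet normal 0.561 -0.551 -0.618
  outer loop
   vertex 1.4 0.2 2.2
   vertex 0.4 1.2 0.4
   vertex 4.4 4.6 1.0
  endloop
 endfacet
 facet normal -0.731 -0.682 0.027
  outer loop
   vertex 1.4 0.2 2.2
   vertex 0.2 1.6 5.0
   vertex 0.4 1.2 0.4
  endloop
 endfacet
 facet normal 0.354 -0.767 0.535
  outer loop
   vertex 1.4 0.2 2.2
   vertex 4.4 3.4 4.8
   vertex 0.2 1.6 5.0
  endloop
 endfacet
 facet normal 0.754 -0.656 0.008
  outer loop
   vertex 3.2 2.0 3.0
   vertex 4.6 3.6 2.2
   vertex 4.4 3.4 4.8
  endloop
 endfacet
 facet normal 0.725 -0.682 -0.096
  outer loop
   vertex 3.2 2.0 3.0
   vertex 1.4 0.2 2.2
   vertex 4.6 3.6 2.2
  endloop
 endfacet
 facet normal 0.676 -0.727 0.115
  outer loop
   vertex 3.2 2.0 3.0
   vertex 4.4 3.4 4.8
   vertex 1.4 0.2 2.2
  endloop
 endfacet
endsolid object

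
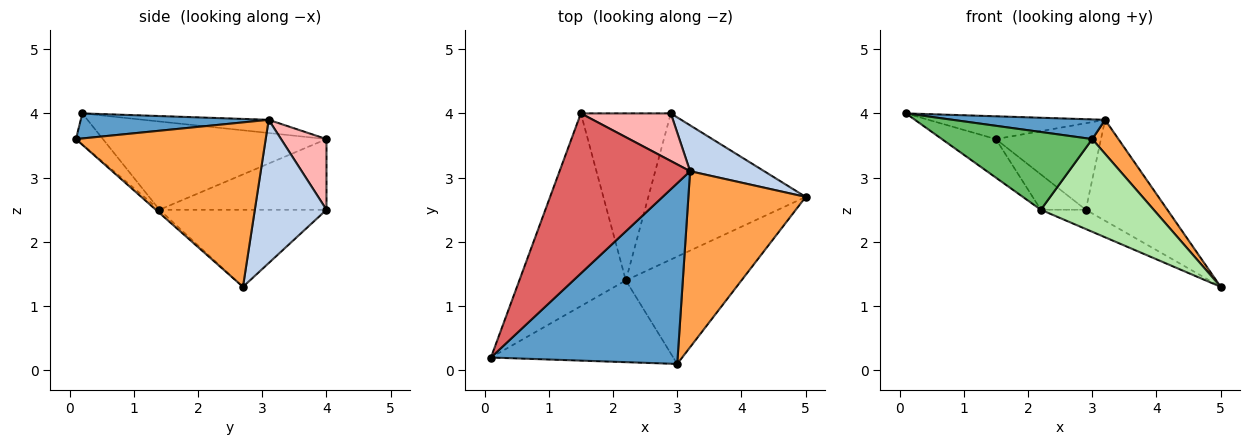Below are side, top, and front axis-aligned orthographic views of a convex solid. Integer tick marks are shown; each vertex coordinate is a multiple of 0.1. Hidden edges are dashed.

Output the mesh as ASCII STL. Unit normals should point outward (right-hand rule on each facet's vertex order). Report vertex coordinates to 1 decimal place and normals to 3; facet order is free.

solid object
 facet normal 0.132 -0.107 0.985
  outer loop
   vertex 3.2 3.1 3.9
   vertex 0.1 0.2 4.0
   vertex 3.0 0.1 3.6
  endloop
 endfacet
 facet normal 0.625 0.711 0.323
  outer loop
   vertex 3.2 3.1 3.9
   vertex 5.0 2.7 1.3
   vertex 2.9 4.0 2.5
  endloop
 endfacet
 facet normal 0.809 -0.112 0.577
  outer loop
   vertex 3.2 3.1 3.9
   vertex 3.0 0.1 3.6
   vertex 5.0 2.7 1.3
  endloop
 endfacet
 facet normal -0.437 0.118 -0.892
  outer loop
   vertex 2.2 1.4 2.5
   vertex 2.9 4.0 2.5
   vertex 5.0 2.7 1.3
  endloop
 endfacet
 facet normal -0.123 -0.684 -0.719
  outer loop
   vertex 2.2 1.4 2.5
   vertex 3.0 0.1 3.6
   vertex 0.1 0.2 4.0
  endloop
 endfacet
 facet normal -0.021 -0.653 -0.757
  outer loop
   vertex 2.2 1.4 2.5
   vertex 5.0 2.7 1.3
   vertex 3.0 0.1 3.6
  endloop
 endfacet
 facet normal -0.100 0.140 0.985
  outer loop
   vertex 1.5 4.0 3.6
   vertex 0.1 0.2 4.0
   vertex 3.2 3.1 3.9
  endloop
 endfacet
 facet normal 0.354 0.819 0.451
  outer loop
   vertex 1.5 4.0 3.6
   vertex 3.2 3.1 3.9
   vertex 2.9 4.0 2.5
  endloop
 endfacet
 facet normal -0.631 0.152 -0.761
  outer loop
   vertex 1.5 4.0 3.6
   vertex 2.2 1.4 2.5
   vertex 0.1 0.2 4.0
  endloop
 endfacet
 facet normal -0.609 0.164 -0.776
  outer loop
   vertex 1.5 4.0 3.6
   vertex 2.9 4.0 2.5
   vertex 2.2 1.4 2.5
  endloop
 endfacet
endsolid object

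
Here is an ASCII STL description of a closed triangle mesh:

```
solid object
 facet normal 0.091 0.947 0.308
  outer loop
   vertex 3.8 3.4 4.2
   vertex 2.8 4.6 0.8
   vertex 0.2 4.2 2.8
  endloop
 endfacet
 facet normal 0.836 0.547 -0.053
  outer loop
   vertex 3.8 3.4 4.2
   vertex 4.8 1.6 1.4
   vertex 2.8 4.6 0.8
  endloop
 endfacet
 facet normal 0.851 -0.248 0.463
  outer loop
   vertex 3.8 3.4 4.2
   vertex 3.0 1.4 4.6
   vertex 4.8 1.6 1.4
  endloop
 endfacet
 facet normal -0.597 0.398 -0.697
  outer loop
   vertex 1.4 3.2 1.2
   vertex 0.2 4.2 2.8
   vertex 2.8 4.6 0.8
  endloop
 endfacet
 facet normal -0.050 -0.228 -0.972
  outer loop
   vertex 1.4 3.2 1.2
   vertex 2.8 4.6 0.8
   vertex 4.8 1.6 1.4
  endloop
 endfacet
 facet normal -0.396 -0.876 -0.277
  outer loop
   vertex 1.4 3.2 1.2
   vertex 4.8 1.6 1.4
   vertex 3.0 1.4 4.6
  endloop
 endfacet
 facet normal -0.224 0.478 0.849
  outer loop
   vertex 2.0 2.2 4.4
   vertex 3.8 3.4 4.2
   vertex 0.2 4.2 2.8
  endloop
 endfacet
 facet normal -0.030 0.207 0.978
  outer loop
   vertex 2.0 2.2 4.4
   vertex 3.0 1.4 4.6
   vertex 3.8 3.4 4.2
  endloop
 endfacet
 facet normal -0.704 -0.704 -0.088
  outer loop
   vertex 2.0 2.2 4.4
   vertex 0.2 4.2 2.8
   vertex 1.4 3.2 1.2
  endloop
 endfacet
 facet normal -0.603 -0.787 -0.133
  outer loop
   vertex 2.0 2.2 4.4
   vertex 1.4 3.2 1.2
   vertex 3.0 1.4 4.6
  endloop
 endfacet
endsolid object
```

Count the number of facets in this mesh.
10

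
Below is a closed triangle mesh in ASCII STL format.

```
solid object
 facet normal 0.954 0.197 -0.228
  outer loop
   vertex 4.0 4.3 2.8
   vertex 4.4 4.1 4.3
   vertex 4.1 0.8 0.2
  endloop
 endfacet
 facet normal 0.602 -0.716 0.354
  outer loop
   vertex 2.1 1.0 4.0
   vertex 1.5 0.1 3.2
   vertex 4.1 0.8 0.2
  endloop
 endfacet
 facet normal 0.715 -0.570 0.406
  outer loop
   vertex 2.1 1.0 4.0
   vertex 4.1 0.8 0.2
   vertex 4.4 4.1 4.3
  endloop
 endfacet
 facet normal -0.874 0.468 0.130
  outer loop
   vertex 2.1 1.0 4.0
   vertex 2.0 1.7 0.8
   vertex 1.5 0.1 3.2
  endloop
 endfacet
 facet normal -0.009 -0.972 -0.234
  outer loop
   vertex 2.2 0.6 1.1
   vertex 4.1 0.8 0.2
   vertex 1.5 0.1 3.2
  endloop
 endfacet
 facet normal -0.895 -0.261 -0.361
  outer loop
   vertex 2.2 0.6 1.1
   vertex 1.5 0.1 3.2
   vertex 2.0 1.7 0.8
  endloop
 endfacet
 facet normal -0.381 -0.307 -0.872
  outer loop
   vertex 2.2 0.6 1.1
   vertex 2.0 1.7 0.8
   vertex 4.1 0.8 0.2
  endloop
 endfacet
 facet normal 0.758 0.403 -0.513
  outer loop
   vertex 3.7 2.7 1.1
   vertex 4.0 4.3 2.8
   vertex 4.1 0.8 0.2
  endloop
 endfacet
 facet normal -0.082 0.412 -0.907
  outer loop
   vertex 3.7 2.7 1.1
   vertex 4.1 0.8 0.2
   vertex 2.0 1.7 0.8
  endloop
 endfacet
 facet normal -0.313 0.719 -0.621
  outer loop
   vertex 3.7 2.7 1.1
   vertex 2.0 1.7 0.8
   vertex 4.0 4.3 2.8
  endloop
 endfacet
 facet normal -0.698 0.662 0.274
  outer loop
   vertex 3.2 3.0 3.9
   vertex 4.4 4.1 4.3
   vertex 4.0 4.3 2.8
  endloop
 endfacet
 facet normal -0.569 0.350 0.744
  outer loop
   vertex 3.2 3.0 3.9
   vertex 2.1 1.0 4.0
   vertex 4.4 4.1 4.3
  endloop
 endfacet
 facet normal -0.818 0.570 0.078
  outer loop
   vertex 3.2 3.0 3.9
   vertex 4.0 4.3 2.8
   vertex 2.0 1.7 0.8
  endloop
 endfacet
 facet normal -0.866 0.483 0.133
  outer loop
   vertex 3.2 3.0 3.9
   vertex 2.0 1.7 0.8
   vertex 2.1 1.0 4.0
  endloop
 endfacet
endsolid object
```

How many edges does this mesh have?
21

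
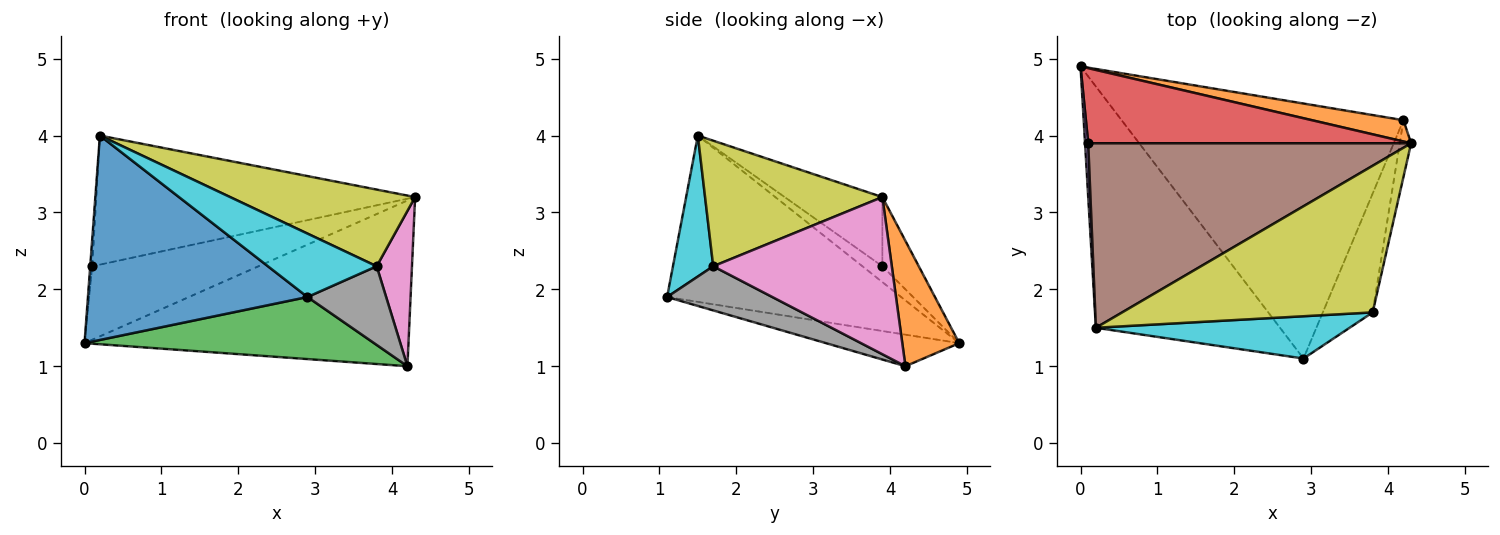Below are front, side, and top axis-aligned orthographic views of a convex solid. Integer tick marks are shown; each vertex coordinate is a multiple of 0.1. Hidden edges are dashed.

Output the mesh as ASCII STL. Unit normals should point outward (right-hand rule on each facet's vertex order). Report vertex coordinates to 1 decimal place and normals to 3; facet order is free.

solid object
 facet normal -0.567 -0.532 -0.628
  outer loop
   vertex 2.9 1.1 1.9
   vertex 0.2 1.5 4.0
   vertex 0.0 4.9 1.3
  endloop
 endfacet
 facet normal 0.172 0.977 0.125
  outer loop
   vertex 4.2 4.2 1.0
   vertex 0.0 4.9 1.3
   vertex 4.3 3.9 3.2
  endloop
 endfacet
 facet normal -0.108 -0.235 -0.966
  outer loop
   vertex 4.2 4.2 1.0
   vertex 2.9 1.1 1.9
   vertex 0.0 4.9 1.3
  endloop
 endfacet
 facet normal -0.151 0.691 0.706
  outer loop
   vertex 0.1 3.9 2.3
   vertex 4.3 3.9 3.2
   vertex 0.0 4.9 1.3
  endloop
 endfacet
 facet normal -0.976 0.098 0.195
  outer loop
   vertex 0.1 3.9 2.3
   vertex 0.0 4.9 1.3
   vertex 0.2 1.5 4.0
  endloop
 endfacet
 facet normal -0.173 0.564 0.807
  outer loop
   vertex 0.1 3.9 2.3
   vertex 0.2 1.5 4.0
   vertex 4.3 3.9 3.2
  endloop
 endfacet
 facet normal 0.979 -0.193 -0.071
  outer loop
   vertex 3.8 1.7 2.3
   vertex 4.2 4.2 1.0
   vertex 4.3 3.9 3.2
  endloop
 endfacet
 facet normal 0.594 -0.444 -0.671
  outer loop
   vertex 3.8 1.7 2.3
   vertex 2.9 1.1 1.9
   vertex 4.2 4.2 1.0
  endloop
 endfacet
 facet normal 0.406 -0.424 0.810
  outer loop
   vertex 3.8 1.7 2.3
   vertex 4.3 3.9 3.2
   vertex 0.2 1.5 4.0
  endloop
 endfacet
 facet normal 0.295 -0.795 0.530
  outer loop
   vertex 3.8 1.7 2.3
   vertex 0.2 1.5 4.0
   vertex 2.9 1.1 1.9
  endloop
 endfacet
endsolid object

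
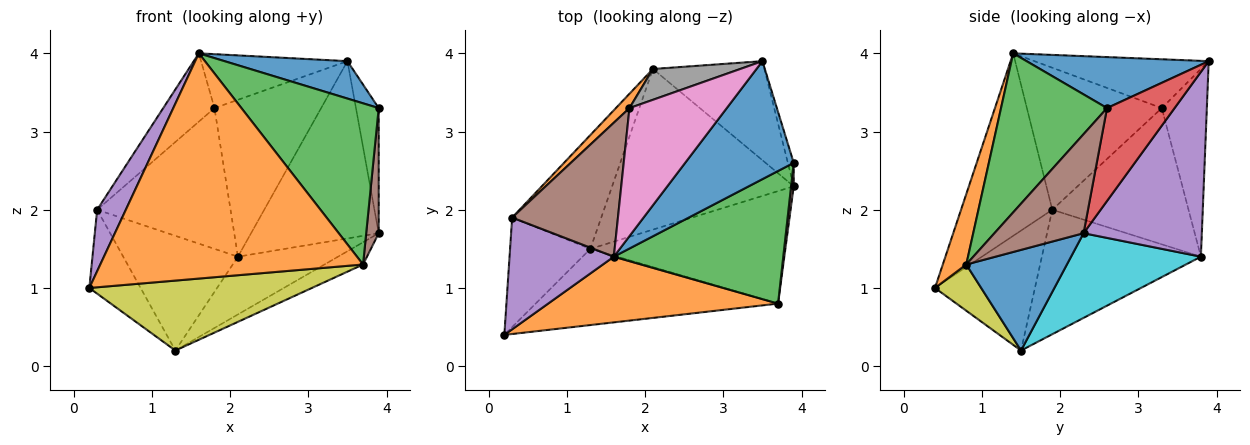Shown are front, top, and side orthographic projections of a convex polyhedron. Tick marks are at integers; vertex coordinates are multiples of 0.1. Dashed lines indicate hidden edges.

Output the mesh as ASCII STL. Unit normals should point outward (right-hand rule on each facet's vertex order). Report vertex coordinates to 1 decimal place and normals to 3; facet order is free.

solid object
 facet normal 0.409 -0.276 0.870
  outer loop
   vertex 1.6 1.4 4.0
   vertex 3.9 2.6 3.3
   vertex 3.5 3.9 3.9
  endloop
 endfacet
 facet normal 0.085 -0.956 0.279
  outer loop
   vertex 3.7 0.8 1.3
   vertex 1.6 1.4 4.0
   vertex 0.2 0.4 1.0
  endloop
 endfacet
 facet normal 0.512 -0.663 0.546
  outer loop
   vertex 3.7 0.8 1.3
   vertex 3.9 2.6 3.3
   vertex 1.6 1.4 4.0
  endloop
 endfacet
 facet normal 0.946 0.319 -0.060
  outer loop
   vertex 3.9 2.3 1.7
   vertex 3.5 3.9 3.9
   vertex 3.9 2.6 3.3
  endloop
 endfacet
 facet normal 0.629 0.679 -0.379
  outer loop
   vertex 3.9 2.3 1.7
   vertex 2.1 3.8 1.4
   vertex 3.5 3.9 3.9
  endloop
 endfacet
 facet normal 0.990 -0.139 0.026
  outer loop
   vertex 3.9 2.3 1.7
   vertex 3.9 2.6 3.3
   vertex 3.7 0.8 1.3
  endloop
 endfacet
 facet normal -0.420 0.352 0.837
  outer loop
   vertex 1.8 3.3 3.3
   vertex 1.6 1.4 4.0
   vertex 3.5 3.9 3.9
  endloop
 endfacet
 facet normal -0.383 0.906 0.178
  outer loop
   vertex 1.8 3.3 3.3
   vertex 3.5 3.9 3.9
   vertex 2.1 3.8 1.4
  endloop
 endfacet
 facet normal 0.139 -0.670 -0.730
  outer loop
   vertex 1.3 1.5 0.2
   vertex 3.7 0.8 1.3
   vertex 0.2 0.4 1.0
  endloop
 endfacet
 facet normal 0.402 0.310 -0.862
  outer loop
   vertex 1.3 1.5 0.2
   vertex 2.1 3.8 1.4
   vertex 3.9 2.3 1.7
  endloop
 endfacet
 facet normal 0.452 0.173 -0.875
  outer loop
   vertex 1.3 1.5 0.2
   vertex 3.9 2.3 1.7
   vertex 3.7 0.8 1.3
  endloop
 endfacet
 facet normal -0.713 0.698 0.071
  outer loop
   vertex 0.3 1.9 2.0
   vertex 1.8 3.3 3.3
   vertex 2.1 3.8 1.4
  endloop
 endfacet
 facet normal -0.764 0.392 -0.512
  outer loop
   vertex 0.3 1.9 2.0
   vertex 1.3 1.5 0.2
   vertex 0.2 0.4 1.0
  endloop
 endfacet
 facet normal -0.701 0.506 -0.502
  outer loop
   vertex 0.3 1.9 2.0
   vertex 2.1 3.8 1.4
   vertex 1.3 1.5 0.2
  endloop
 endfacet
 facet normal -0.838 -0.263 0.479
  outer loop
   vertex 0.3 1.9 2.0
   vertex 0.2 0.4 1.0
   vertex 1.6 1.4 4.0
  endloop
 endfacet
 facet normal -0.767 0.291 0.571
  outer loop
   vertex 0.3 1.9 2.0
   vertex 1.6 1.4 4.0
   vertex 1.8 3.3 3.3
  endloop
 endfacet
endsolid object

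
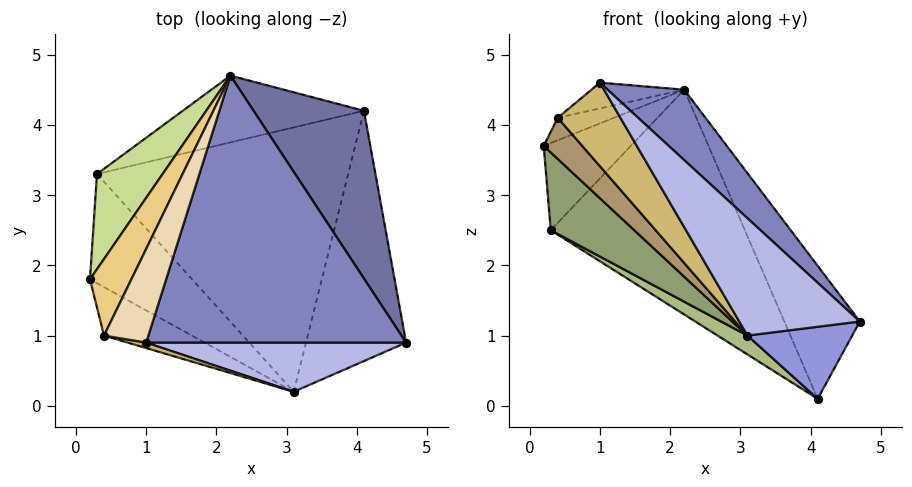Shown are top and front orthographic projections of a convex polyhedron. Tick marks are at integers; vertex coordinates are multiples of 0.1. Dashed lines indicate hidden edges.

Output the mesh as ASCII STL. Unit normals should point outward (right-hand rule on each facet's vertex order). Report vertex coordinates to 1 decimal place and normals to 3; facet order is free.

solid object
 facet normal 0.892 0.280 0.354
  outer loop
   vertex 4.1 4.2 0.1
   vertex 2.2 4.7 4.5
   vertex 4.7 0.9 1.2
  endloop
 endfacet
 facet normal 0.664 -0.191 0.723
  outer loop
   vertex 1.0 0.9 4.6
   vertex 4.7 0.9 1.2
   vertex 2.2 4.7 4.5
  endloop
 endfacet
 facet normal 0.234 -0.269 -0.934
  outer loop
   vertex 3.1 0.2 1.0
   vertex 4.1 4.2 0.1
   vertex 4.7 0.9 1.2
  endloop
 endfacet
 facet normal 0.335 -0.869 0.364
  outer loop
   vertex 3.1 0.2 1.0
   vertex 4.7 0.9 1.2
   vertex 1.0 0.9 4.6
  endloop
 endfacet
 facet normal -0.733 -0.394 -0.554
  outer loop
   vertex 0.3 3.3 2.5
   vertex 3.1 0.2 1.0
   vertex 0.2 1.8 3.7
  endloop
 endfacet
 facet normal -0.523 -0.061 -0.850
  outer loop
   vertex 0.3 3.3 2.5
   vertex 4.1 4.2 0.1
   vertex 3.1 0.2 1.0
  endloop
 endfacet
 facet normal -0.787 0.417 0.455
  outer loop
   vertex 0.3 3.3 2.5
   vertex 0.2 1.8 3.7
   vertex 2.2 4.7 4.5
  endloop
 endfacet
 facet normal -0.377 0.888 -0.264
  outer loop
   vertex 0.3 3.3 2.5
   vertex 2.2 4.7 4.5
   vertex 4.1 4.2 0.1
  endloop
 endfacet
 facet normal -0.730 -0.443 -0.521
  outer loop
   vertex 0.4 1.0 4.1
   vertex 0.2 1.8 3.7
   vertex 3.1 0.2 1.0
  endloop
 endfacet
 facet normal -0.216 -0.974 0.064
  outer loop
   vertex 0.4 1.0 4.1
   vertex 3.1 0.2 1.0
   vertex 1.0 0.9 4.6
  endloop
 endfacet
 facet normal -0.621 0.221 0.752
  outer loop
   vertex 0.4 1.0 4.1
   vertex 2.2 4.7 4.5
   vertex 0.2 1.8 3.7
  endloop
 endfacet
 facet normal -0.605 0.211 0.768
  outer loop
   vertex 0.4 1.0 4.1
   vertex 1.0 0.9 4.6
   vertex 2.2 4.7 4.5
  endloop
 endfacet
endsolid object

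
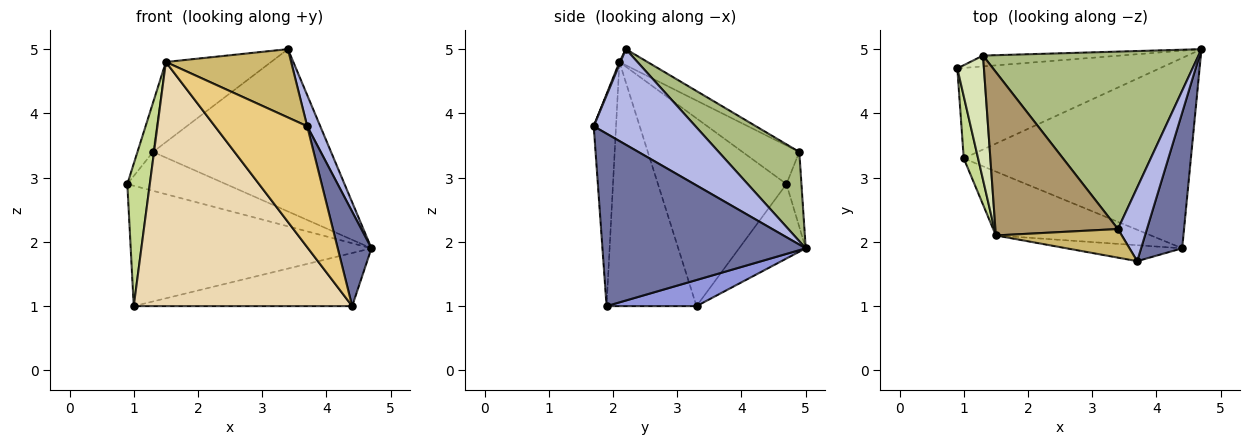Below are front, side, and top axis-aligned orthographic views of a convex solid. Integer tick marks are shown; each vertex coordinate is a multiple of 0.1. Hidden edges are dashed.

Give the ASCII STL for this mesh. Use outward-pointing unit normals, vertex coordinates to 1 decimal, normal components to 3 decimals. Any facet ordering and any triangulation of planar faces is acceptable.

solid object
 facet normal 0.960 -0.159 0.229
  outer loop
   vertex 4.4 1.9 1.0
   vertex 4.7 5.0 1.9
   vertex 3.7 1.7 3.8
  endloop
 endfacet
 facet normal -0.216 0.781 -0.587
  outer loop
   vertex 1.0 3.3 1.0
   vertex 0.9 4.7 2.9
   vertex 4.7 5.0 1.9
  endloop
 endfacet
 facet normal 0.110 0.267 -0.957
  outer loop
   vertex 1.0 3.3 1.0
   vertex 4.7 5.0 1.9
   vertex 4.4 1.9 1.0
  endloop
 endfacet
 facet normal 0.950 -0.122 0.288
  outer loop
   vertex 3.4 2.2 5.0
   vertex 3.7 1.7 3.8
   vertex 4.7 5.0 1.9
  endloop
 endfacet
 facet normal -0.145 0.953 -0.265
  outer loop
   vertex 1.3 4.9 3.4
   vertex 4.7 5.0 1.9
   vertex 0.9 4.7 2.9
  endloop
 endfacet
 facet normal 0.292 0.645 0.706
  outer loop
   vertex 1.3 4.9 3.4
   vertex 3.4 2.2 5.0
   vertex 4.7 5.0 1.9
  endloop
 endfacet
 facet normal -0.982 -0.172 0.075
  outer loop
   vertex 1.5 2.1 4.8
   vertex 0.9 4.7 2.9
   vertex 1.0 3.3 1.0
  endloop
 endfacet
 facet normal -0.803 0.220 0.554
  outer loop
   vertex 1.5 2.1 4.8
   vertex 1.3 4.9 3.4
   vertex 0.9 4.7 2.9
  endloop
 endfacet
 facet normal -0.117 0.437 0.892
  outer loop
   vertex 1.5 2.1 4.8
   vertex 3.4 2.2 5.0
   vertex 1.3 4.9 3.4
  endloop
 endfacet
 facet normal 0.008 -0.922 0.386
  outer loop
   vertex 1.5 2.1 4.8
   vertex 3.7 1.7 3.8
   vertex 3.4 2.2 5.0
  endloop
 endfacet
 facet normal -0.233 -0.964 -0.127
  outer loop
   vertex 1.5 2.1 4.8
   vertex 4.4 1.9 1.0
   vertex 3.7 1.7 3.8
  endloop
 endfacet
 facet normal -0.370 -0.899 -0.235
  outer loop
   vertex 1.5 2.1 4.8
   vertex 1.0 3.3 1.0
   vertex 4.4 1.9 1.0
  endloop
 endfacet
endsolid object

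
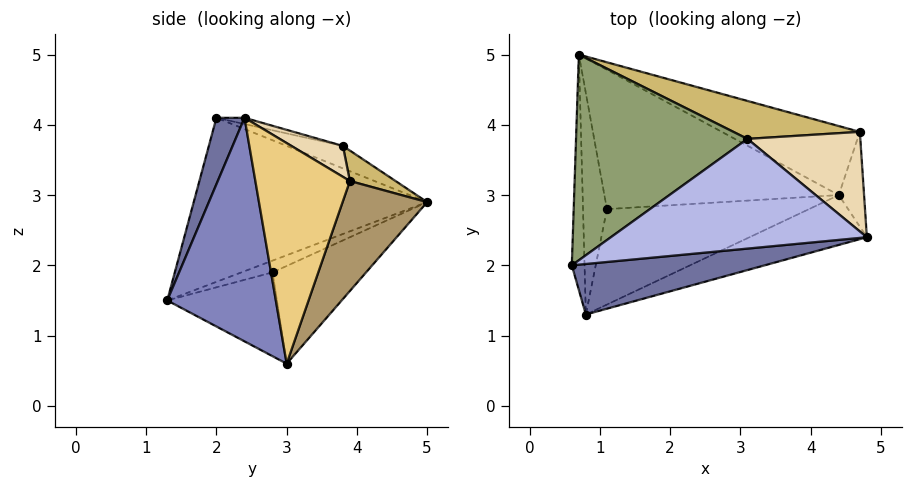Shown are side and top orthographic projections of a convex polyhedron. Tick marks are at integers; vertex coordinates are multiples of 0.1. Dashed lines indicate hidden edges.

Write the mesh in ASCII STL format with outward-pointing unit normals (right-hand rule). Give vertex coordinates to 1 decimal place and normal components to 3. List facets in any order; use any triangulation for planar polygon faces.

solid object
 facet normal 0.091 -0.960 0.265
  outer loop
   vertex 0.8 1.3 1.5
   vertex 4.8 2.4 4.1
   vertex 0.6 2.0 4.1
  endloop
 endfacet
 facet normal 0.378 -0.905 -0.198
  outer loop
   vertex 0.8 1.3 1.5
   vertex 4.4 3.0 0.6
   vertex 4.8 2.4 4.1
  endloop
 endfacet
 facet normal -0.997 0.002 -0.077
  outer loop
   vertex 0.8 1.3 1.5
   vertex 0.6 2.0 4.1
   vertex 0.7 5.0 2.9
  endloop
 endfacet
 facet normal -0.024 0.248 0.968
  outer loop
   vertex 3.1 3.8 3.7
   vertex 0.6 2.0 4.1
   vertex 4.8 2.4 4.1
  endloop
 endfacet
 facet normal -0.121 0.372 0.920
  outer loop
   vertex 3.1 3.8 3.7
   vertex 0.7 5.0 2.9
   vertex 0.6 2.0 4.1
  endloop
 endfacet
 facet normal -0.363 0.330 -0.871
  outer loop
   vertex 1.1 2.8 1.9
   vertex 0.7 5.0 2.9
   vertex 4.4 3.0 0.6
  endloop
 endfacet
 facet normal -0.420 0.311 -0.853
  outer loop
   vertex 1.1 2.8 1.9
   vertex 0.8 1.3 1.5
   vertex 0.7 5.0 2.9
  endloop
 endfacet
 facet normal -0.365 0.307 -0.879
  outer loop
   vertex 1.1 2.8 1.9
   vertex 4.4 3.0 0.6
   vertex 0.8 1.3 1.5
  endloop
 endfacet
 facet normal 0.273 0.899 -0.343
  outer loop
   vertex 4.7 3.9 3.2
   vertex 4.4 3.0 0.6
   vertex 0.7 5.0 2.9
  endloop
 endfacet
 facet normal 0.156 0.745 0.649
  outer loop
   vertex 4.7 3.9 3.2
   vertex 0.7 5.0 2.9
   vertex 3.1 3.8 3.7
  endloop
 endfacet
 facet normal 0.993 -0.002 -0.114
  outer loop
   vertex 4.7 3.9 3.2
   vertex 4.8 2.4 4.1
   vertex 4.4 3.0 0.6
  endloop
 endfacet
 facet normal 0.227 0.512 0.828
  outer loop
   vertex 4.7 3.9 3.2
   vertex 3.1 3.8 3.7
   vertex 4.8 2.4 4.1
  endloop
 endfacet
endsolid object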